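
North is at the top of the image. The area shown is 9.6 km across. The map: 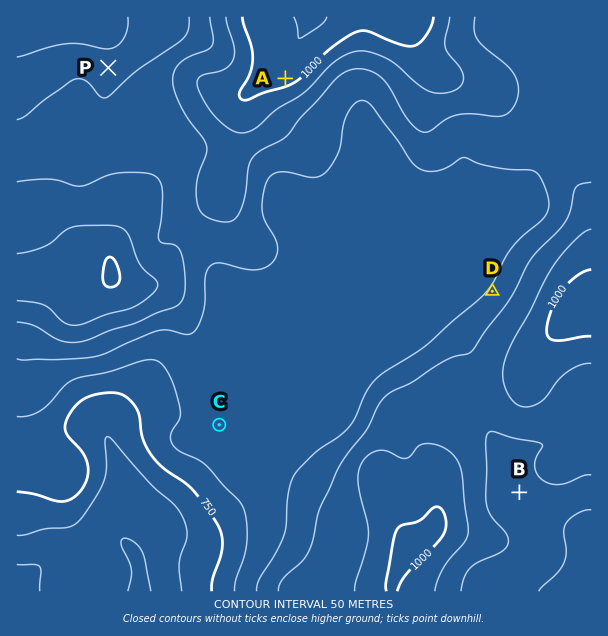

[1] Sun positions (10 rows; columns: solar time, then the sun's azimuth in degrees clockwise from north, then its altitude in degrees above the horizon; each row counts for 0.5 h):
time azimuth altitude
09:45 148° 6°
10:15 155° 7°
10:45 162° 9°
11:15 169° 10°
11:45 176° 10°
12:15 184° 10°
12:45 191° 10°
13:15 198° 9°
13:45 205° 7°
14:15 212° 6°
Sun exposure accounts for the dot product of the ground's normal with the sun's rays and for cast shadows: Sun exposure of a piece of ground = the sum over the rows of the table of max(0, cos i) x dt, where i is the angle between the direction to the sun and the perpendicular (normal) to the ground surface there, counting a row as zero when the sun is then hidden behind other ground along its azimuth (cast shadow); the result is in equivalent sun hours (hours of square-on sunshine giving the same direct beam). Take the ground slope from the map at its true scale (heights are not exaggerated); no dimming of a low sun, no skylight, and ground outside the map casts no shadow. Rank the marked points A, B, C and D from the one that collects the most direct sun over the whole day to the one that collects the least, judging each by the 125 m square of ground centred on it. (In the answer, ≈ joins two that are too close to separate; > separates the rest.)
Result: A > B ≈ C > D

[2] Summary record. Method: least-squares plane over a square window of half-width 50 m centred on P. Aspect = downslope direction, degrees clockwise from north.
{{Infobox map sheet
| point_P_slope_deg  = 5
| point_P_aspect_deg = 6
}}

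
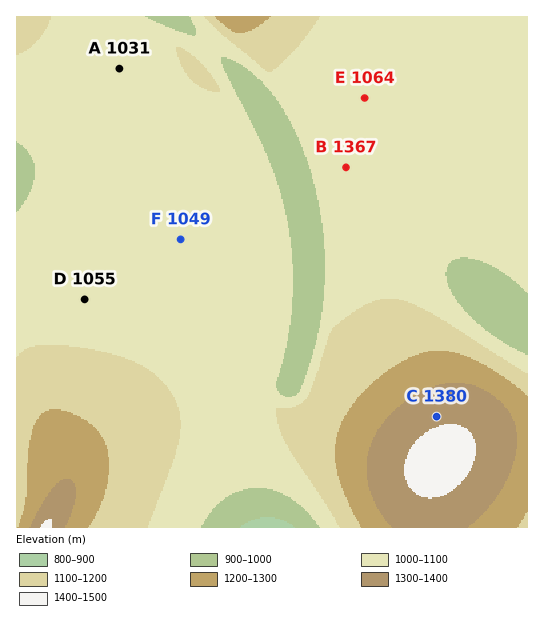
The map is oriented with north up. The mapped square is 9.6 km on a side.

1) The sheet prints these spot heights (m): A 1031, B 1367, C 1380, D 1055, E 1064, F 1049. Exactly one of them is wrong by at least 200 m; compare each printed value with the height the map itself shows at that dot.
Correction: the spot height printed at B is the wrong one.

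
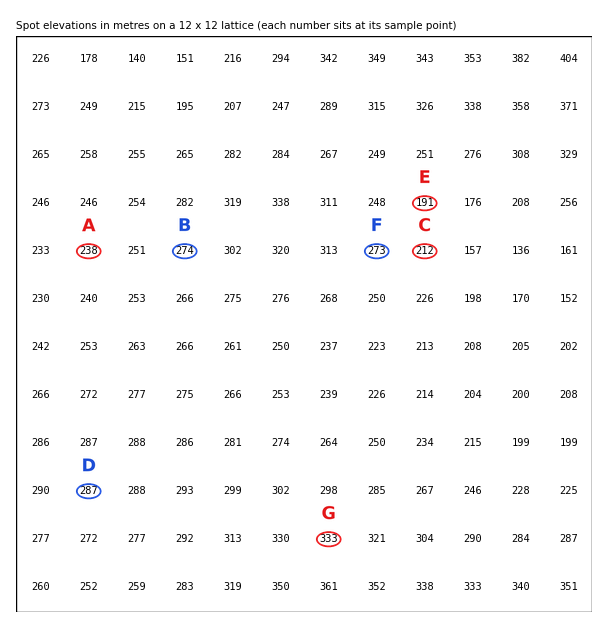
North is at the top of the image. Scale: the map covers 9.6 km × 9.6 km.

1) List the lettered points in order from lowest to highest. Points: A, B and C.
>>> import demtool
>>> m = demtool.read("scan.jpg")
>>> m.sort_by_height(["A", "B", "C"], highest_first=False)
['C', 'A', 'B']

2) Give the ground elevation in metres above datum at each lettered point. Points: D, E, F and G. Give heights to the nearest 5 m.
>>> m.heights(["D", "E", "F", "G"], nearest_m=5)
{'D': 285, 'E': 190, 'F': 275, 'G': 335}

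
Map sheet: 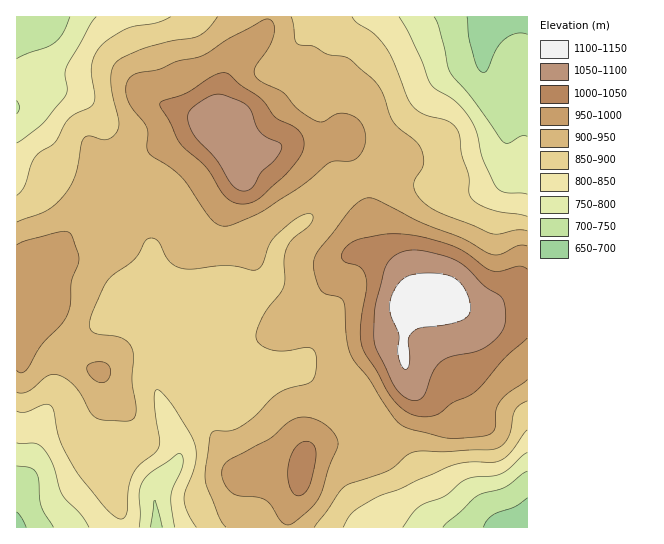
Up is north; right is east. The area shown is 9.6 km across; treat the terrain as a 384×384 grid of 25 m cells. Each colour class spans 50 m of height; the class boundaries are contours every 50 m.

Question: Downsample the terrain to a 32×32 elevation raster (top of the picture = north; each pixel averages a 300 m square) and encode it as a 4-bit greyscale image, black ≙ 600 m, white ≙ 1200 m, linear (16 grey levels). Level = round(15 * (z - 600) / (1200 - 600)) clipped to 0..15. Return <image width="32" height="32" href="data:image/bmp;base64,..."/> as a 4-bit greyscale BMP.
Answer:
<image width="32" height="32" href="data:image/bmp;base64,Qk12AgAAAAAAAHYAAAAoAAAAIAAAACAAAAABAAQAAAAAAAACAAATCwAAEwsAABAAAAAAAAAAAAAAABEREQAiIiIAMzMzAERERABVVVUAZmZmAHd3dwCIiIgAmZmZAKqqqgC7u7sAzMzMAN3d3QDu7u4A////ADNFVmVEZ3iImYdmZVREMyI0RWZ1RWeIiZqYdmZVVEMyNFZndUVniZmqqHd2ZlVEQ0RWd3ZVV4mqqqmIh3ZmVVRFZnd3ZVeJmaqpiIh3d3dlVWd3d3ZniImaqZiIiImIhmZnd3d2Z3eImZmIiZmpmYdmZ4iHZnd3eIiIiImrqqmHh3eIh2Z3d3eIiIiay7qqmJh4mYdnd3d3d3iIq8y7qqmYiJmHd3d3d3d4ibzMu7upmYiIh3d3d3iIiJq8zMzLuqmYh3d3d3d4iIiavNzMzLqqmYd3d3d3d4iImr3d3cy7qpmHd3d3d3eIiZq83d3Mu6mZiHd3d3d3eJmavN3dy7qpmYiHd4iIh3iZqrvMy7qqmZmIiHiIiIh4iaqru7qYiYiZiIiIiJmIh4iaqqmYiHh4iIiIiImZmIiImZmYh3dmd3iIiIiJmqqYiImYh3dmVWd4iIiImau7qZiJiId3ZVVnd4iIiZq8y7qZmYiHd2VEZneIiJmrvMy6mZmIh3dlRFZnd4iau8zLupmZiId2VERFZneImrzMu6mZmYh3ZlQzRFZniaq7y7qZiJiHZmVDM0RVZ4mZqrupmIiIh2VUMzNEVWeJmZmqmIiIiHdlQzMzREVneIiZmpmIiHd2ZUMyMzNEVnd3iImZiHd3ZlRDIiMzNFZmZneImYd3dmVUQyIi"/>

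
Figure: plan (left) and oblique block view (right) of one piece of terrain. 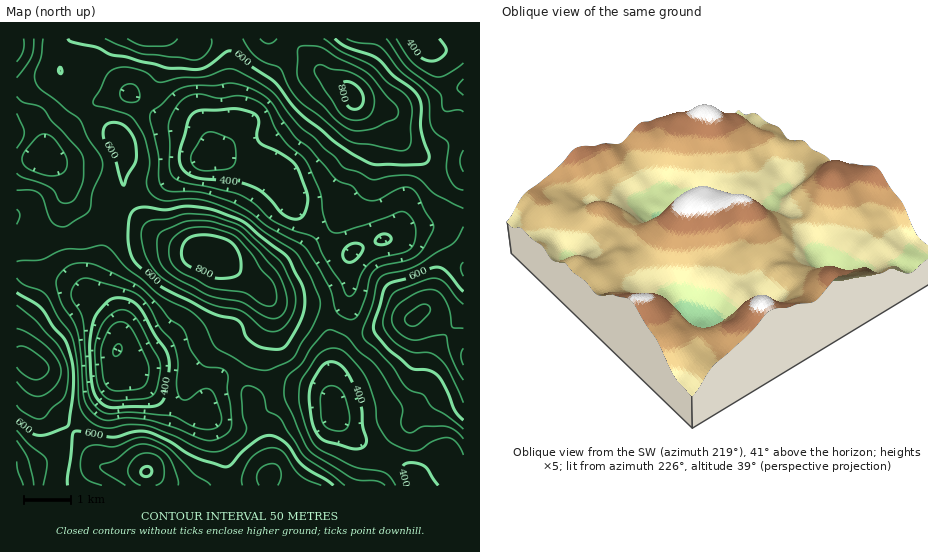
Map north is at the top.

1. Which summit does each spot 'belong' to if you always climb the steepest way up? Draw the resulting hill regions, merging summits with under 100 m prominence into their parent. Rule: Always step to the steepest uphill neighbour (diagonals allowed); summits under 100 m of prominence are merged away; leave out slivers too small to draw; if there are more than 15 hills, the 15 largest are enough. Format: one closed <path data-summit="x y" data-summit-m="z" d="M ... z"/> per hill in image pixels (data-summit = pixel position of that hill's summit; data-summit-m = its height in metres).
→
<path data-summit="213 251" data-summit-m="848" d="M131 94l-22 4-20 9-43 41-3 6 0-16-7-18-15-12-5-2 0 164 43 10 22 11 29 28 8 10 1 19-4 8 1 16 18 4 25 22 17 11 13 5 14 0 3-17 7-13 8-6 10-3 19 1 31 11 34 3 10 4 7 6-1-66 6-15 10-16 3-10-2-30 4-10-8 0-12-7-15-18-17-14-5-6-8-20-16-16-13-7-22-3-22-7-7-16-11-11-9-5-16-1-12-5z"/><path data-summit="353 95" data-summit-m="820" d="M421 38l-192 0 1 51 3 14 0 13-3 21-16 17 22 8 22 3 18 11 13 15 8 20 18 15 17 20 12 7 7 0 26-12 18-3 15-10 21-2 32-10 1-112-14-5-12-38-15-18z"/><path data-summit="414 317" data-summit-m="760" d="M463 216l-32 10-21 2-15 10-11 1-31 13-5 11 2 30-3 10-10 16-6 15 0 58 6 26 32 33 40 19 11 16 44-1z"/><path data-summit="146 471" data-summit-m="807" d="M117 373l-2 7-9 17-41 38-15 22-12 6-22 5 1 18 345-1 3-21-1-14-5-8-22-24-5-18-10-7-20-5-26-2-26-10-19-1-10 3-8 6-7 13-3 17-14 0-15-6-15-10-25-22z"/><path data-summit="27 363" data-summit-m="777" d="M20 270l-4 1 1 196 21-4 12-6 15-22 41-38 10-20-1-21 4-8 0-15-5-10-33-32-19-10z"/><path data-summit="148 39" data-summit-m="749" d="M228 38l-170 1 21 17 6 10 7 0 18 10 49 41 12 5 16 1 9 5 11 11 7 16 16-18 3-21 0-13-3-14z"/>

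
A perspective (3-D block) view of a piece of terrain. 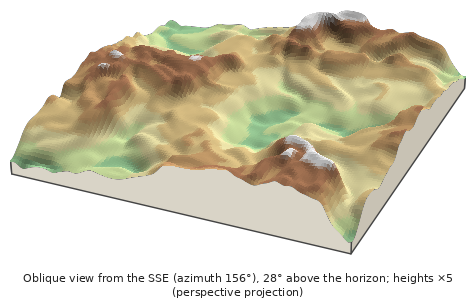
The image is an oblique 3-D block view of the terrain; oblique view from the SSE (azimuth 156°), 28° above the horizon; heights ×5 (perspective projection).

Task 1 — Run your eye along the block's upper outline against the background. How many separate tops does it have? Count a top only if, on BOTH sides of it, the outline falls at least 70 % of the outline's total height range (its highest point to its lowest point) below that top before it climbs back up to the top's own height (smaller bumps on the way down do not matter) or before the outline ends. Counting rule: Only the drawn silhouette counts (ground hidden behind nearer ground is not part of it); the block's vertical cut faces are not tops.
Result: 0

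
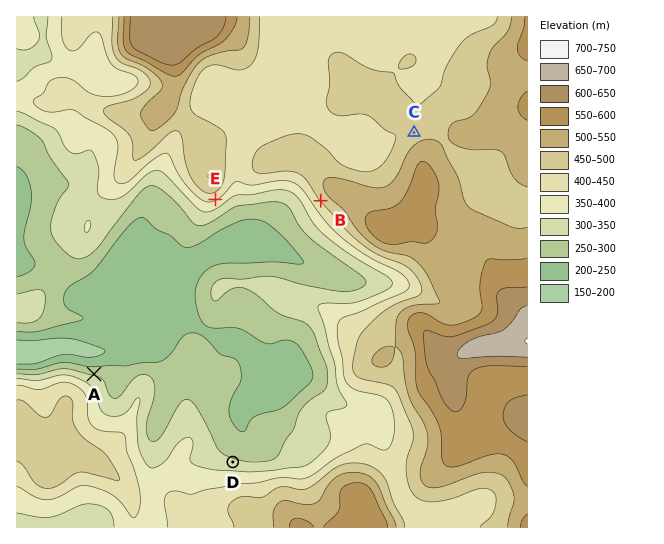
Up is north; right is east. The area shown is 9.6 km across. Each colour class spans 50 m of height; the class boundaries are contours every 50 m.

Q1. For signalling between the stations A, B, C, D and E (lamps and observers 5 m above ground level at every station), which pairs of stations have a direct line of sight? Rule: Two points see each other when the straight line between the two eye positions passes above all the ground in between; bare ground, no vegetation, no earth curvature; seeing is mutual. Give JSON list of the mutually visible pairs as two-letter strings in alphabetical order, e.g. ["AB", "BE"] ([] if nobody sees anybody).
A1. ["AB", "AE", "BD", "BE", "DE"]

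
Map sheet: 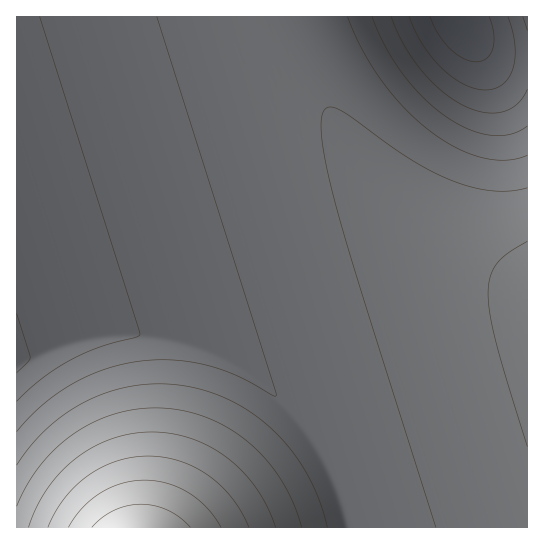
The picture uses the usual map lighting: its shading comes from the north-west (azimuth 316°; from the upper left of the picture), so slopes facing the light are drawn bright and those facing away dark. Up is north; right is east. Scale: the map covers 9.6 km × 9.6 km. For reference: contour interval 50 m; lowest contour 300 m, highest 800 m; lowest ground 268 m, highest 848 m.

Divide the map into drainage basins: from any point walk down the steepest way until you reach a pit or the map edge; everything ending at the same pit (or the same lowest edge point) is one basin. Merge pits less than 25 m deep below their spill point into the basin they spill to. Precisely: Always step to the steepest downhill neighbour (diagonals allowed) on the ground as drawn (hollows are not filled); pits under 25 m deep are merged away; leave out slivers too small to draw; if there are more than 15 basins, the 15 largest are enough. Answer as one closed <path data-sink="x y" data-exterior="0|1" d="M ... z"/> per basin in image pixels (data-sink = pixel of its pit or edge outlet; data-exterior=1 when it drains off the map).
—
<path data-sink="17 365" data-exterior="1" d="M285 16l-269 1 1 511 511-1 0-242-50-22-29-19-32-25-37-37-32-40-24-37-24-47z"/><path data-sink="461 19" data-exterior="0" d="M527 16l-242 1 15 41 24 47 24 37 32 40 37 37 32 25 29 19 47 21 3-1z"/>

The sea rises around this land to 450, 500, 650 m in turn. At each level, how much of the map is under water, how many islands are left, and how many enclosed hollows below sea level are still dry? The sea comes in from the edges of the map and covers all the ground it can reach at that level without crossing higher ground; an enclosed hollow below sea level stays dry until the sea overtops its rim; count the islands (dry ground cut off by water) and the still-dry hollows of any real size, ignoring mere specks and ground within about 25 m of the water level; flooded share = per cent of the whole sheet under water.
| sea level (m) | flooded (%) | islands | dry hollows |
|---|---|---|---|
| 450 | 16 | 0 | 0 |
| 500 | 35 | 0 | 0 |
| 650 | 93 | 0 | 0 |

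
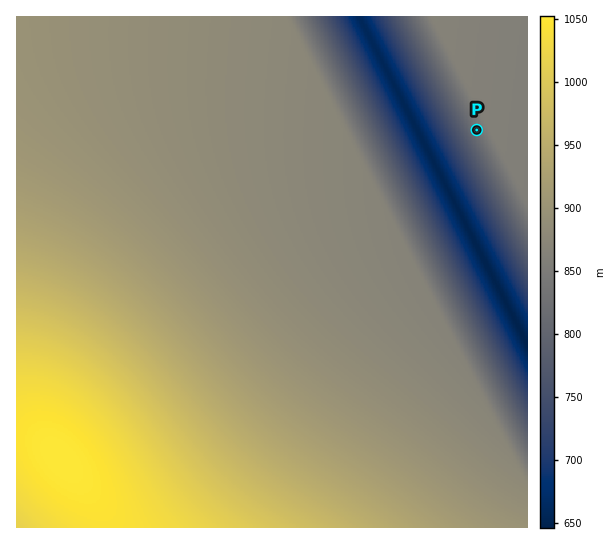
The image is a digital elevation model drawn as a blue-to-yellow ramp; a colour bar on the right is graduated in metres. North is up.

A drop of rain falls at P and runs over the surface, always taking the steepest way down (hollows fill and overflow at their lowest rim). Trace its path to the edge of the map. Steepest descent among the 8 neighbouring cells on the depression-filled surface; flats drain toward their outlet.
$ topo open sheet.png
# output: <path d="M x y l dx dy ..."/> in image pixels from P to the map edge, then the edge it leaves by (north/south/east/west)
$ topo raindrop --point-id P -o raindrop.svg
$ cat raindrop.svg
<path d="M477 130l-38 37-2 0 0 2 6 13 3 3 23 46 2 3 24 49 3 3 23 47 2 2 4 8"/>
exit: east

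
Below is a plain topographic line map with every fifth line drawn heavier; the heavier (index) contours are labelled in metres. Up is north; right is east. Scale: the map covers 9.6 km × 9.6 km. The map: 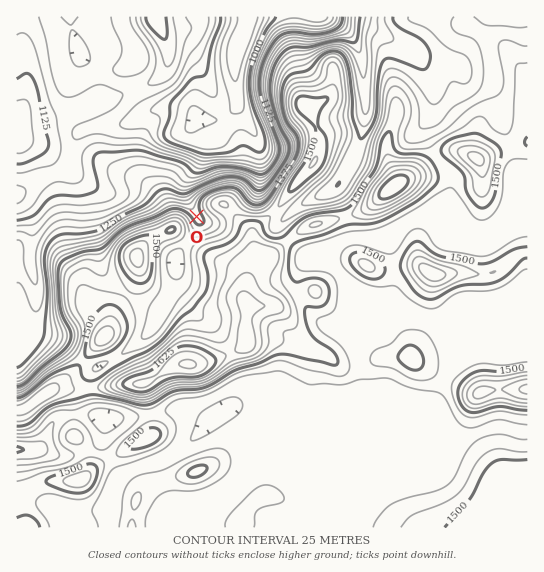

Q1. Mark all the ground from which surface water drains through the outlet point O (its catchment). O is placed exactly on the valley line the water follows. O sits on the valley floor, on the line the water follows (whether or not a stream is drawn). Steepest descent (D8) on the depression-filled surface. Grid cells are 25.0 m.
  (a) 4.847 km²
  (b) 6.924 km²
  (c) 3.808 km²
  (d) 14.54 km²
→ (b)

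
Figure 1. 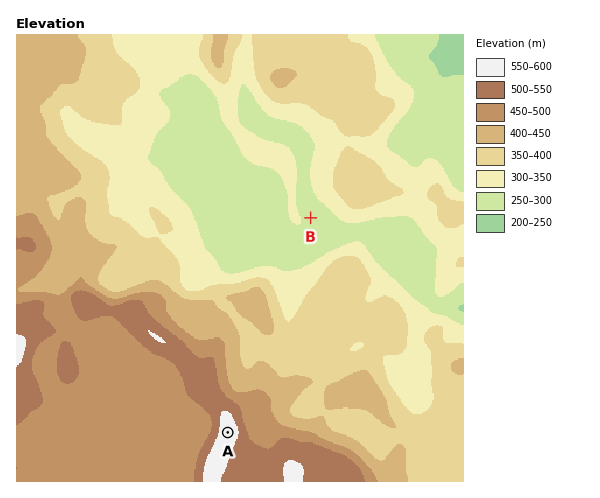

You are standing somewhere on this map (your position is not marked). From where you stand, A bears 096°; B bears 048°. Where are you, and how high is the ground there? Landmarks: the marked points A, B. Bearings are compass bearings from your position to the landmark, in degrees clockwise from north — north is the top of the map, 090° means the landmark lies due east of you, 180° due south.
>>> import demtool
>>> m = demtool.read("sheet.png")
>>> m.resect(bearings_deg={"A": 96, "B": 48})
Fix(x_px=88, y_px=418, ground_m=470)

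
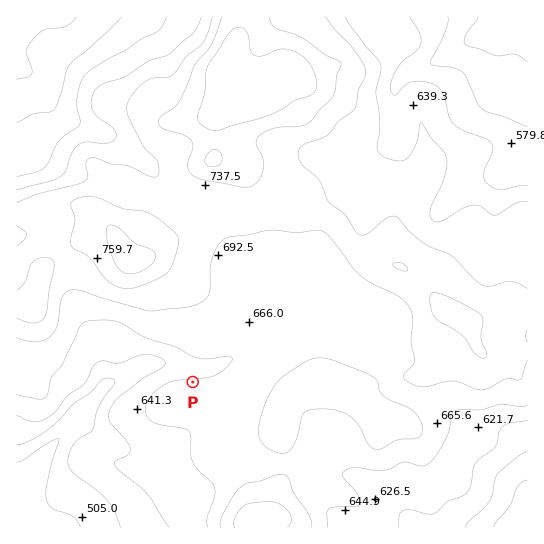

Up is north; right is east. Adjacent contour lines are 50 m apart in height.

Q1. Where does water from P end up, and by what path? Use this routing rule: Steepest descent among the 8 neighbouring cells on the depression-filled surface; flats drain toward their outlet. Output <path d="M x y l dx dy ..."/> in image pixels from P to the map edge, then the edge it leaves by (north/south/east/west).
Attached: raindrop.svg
<path d="M193 382l0-9-4-4-8-2-2-1-4 0-1-1-29 0-8 4-11 8-17 6-7 6 0 1-19 20-2 5-34 35 0 1-4 4-10 16-16 16"/>
exit: west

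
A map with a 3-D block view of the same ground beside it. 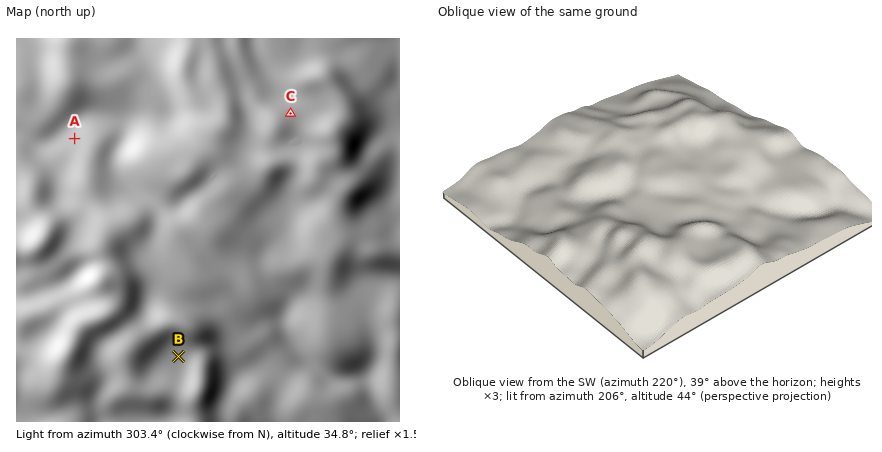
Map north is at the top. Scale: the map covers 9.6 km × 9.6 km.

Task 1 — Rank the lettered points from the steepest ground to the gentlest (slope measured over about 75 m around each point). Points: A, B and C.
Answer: C A B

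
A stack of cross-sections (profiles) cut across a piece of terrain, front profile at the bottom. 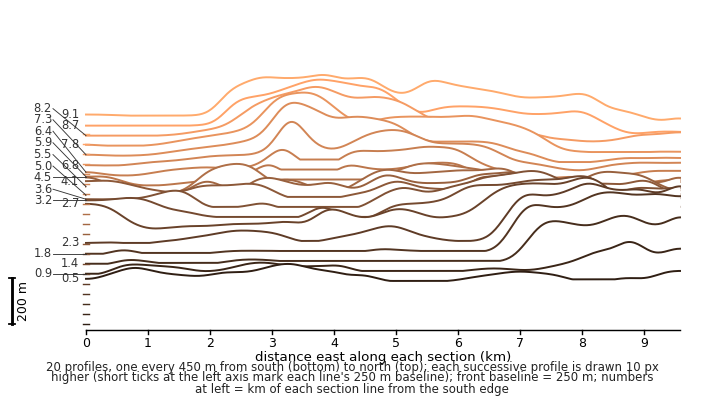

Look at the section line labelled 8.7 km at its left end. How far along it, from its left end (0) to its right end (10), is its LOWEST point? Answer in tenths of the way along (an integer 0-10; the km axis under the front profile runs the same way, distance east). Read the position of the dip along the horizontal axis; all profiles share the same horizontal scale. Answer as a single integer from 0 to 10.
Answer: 9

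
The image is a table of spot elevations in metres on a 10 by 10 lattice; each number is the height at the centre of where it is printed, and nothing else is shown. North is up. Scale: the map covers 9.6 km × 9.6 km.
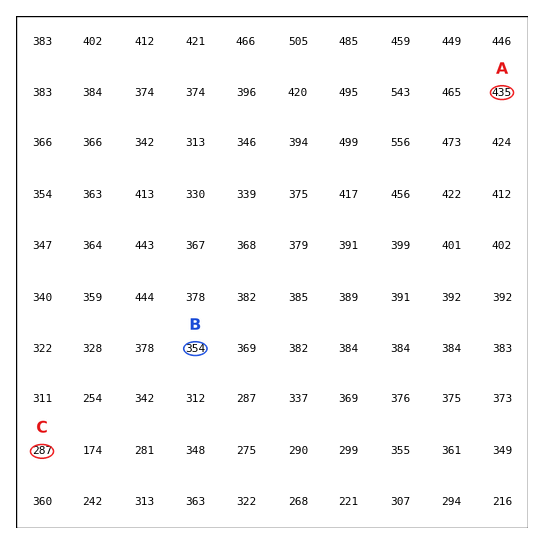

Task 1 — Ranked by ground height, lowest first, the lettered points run C B A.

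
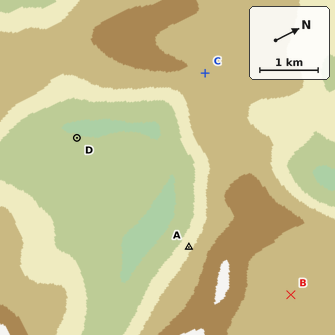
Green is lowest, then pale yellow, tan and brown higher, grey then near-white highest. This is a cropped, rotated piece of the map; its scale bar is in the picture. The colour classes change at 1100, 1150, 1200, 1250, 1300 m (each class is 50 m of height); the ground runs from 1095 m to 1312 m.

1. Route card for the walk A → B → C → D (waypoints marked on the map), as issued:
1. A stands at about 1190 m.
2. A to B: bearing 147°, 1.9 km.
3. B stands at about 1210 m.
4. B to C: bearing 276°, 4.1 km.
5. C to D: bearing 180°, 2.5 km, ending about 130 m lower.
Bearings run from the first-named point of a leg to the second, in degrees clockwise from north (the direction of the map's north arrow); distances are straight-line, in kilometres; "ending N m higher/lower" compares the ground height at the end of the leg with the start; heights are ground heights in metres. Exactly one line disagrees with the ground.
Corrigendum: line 2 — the bearing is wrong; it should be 052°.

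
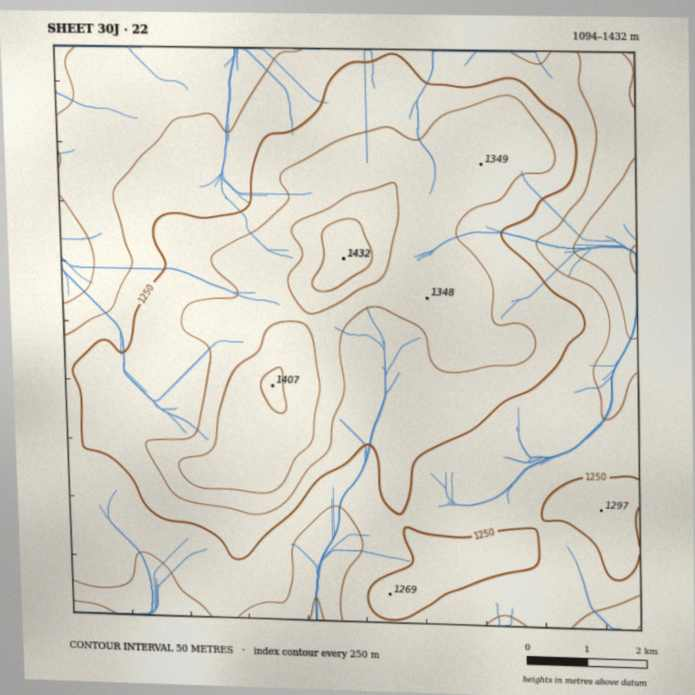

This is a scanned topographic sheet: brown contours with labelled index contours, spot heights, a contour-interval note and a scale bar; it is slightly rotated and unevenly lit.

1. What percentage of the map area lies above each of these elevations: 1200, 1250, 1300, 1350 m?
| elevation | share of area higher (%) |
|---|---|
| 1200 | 82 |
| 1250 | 51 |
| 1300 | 24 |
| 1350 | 7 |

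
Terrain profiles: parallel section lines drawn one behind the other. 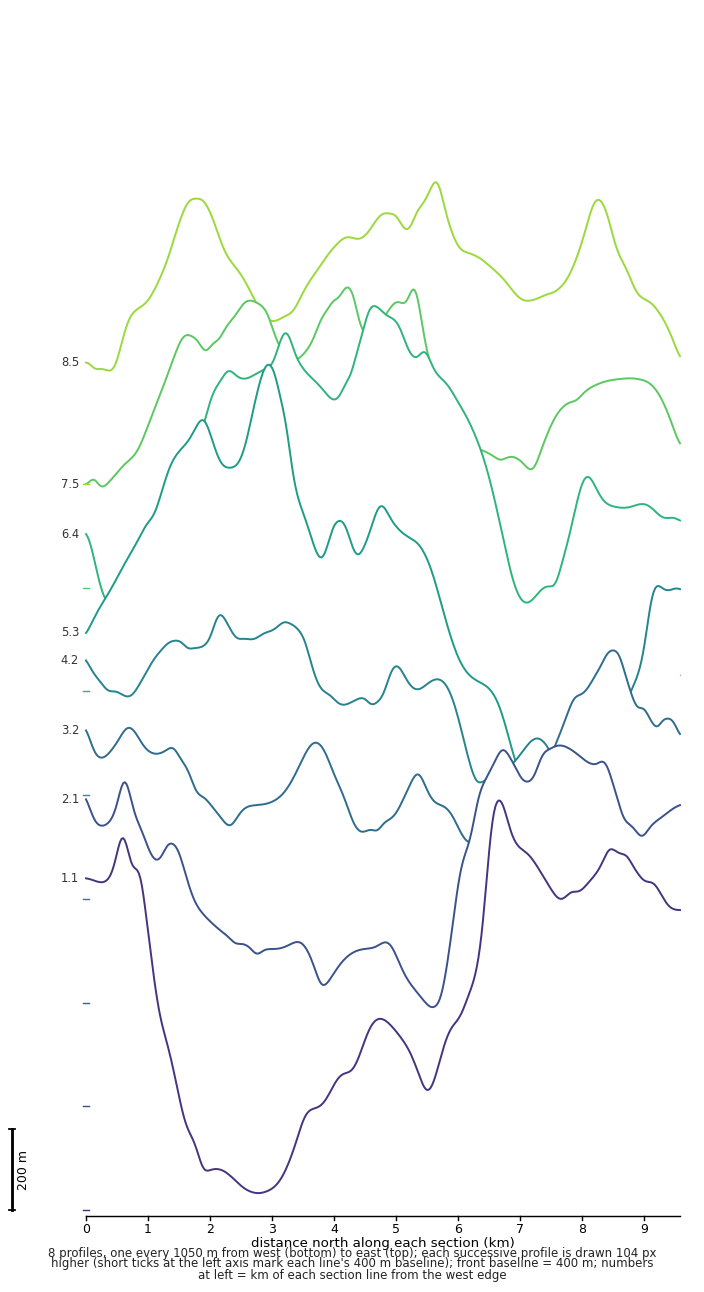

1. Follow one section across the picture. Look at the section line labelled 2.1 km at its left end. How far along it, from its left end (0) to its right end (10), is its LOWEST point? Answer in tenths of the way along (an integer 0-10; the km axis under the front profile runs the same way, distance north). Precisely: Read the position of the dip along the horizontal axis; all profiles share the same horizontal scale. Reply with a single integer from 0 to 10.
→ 6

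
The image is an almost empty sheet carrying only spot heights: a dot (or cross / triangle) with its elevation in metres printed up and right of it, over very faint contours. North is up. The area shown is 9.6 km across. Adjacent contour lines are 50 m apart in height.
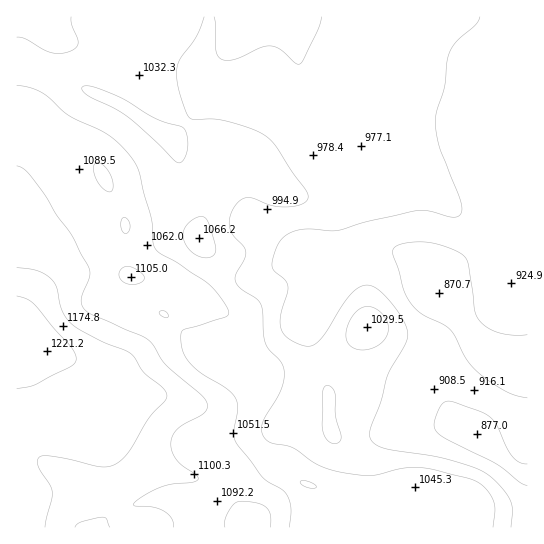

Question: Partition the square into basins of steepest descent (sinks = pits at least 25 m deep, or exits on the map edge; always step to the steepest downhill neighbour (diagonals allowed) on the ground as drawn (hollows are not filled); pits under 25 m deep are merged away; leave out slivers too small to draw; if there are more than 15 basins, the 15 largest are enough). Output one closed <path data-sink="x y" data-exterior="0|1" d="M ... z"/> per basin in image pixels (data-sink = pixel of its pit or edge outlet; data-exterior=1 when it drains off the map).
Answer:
<path data-sink="527 366" data-exterior="1" d="M527 16l-511 1 1 511 511-1-1-15-44-1-8-4-9-10-37-9-22 0-21 4-43-1 8-2 8-11-2-64 6-21-3-43 3-13 6-10 62 20 36 38 40 26 13 12 5 10 3 0z"/><path data-sink="477 434" data-exterior="0" d="M369 327l-6 10-3 13 3 43-6 21 2 64-8 11-8 2 43 1 21-4 22 0 37 9 9 10 8 4 44 1 1-78-8-11-23-20-30-18-36-38z"/>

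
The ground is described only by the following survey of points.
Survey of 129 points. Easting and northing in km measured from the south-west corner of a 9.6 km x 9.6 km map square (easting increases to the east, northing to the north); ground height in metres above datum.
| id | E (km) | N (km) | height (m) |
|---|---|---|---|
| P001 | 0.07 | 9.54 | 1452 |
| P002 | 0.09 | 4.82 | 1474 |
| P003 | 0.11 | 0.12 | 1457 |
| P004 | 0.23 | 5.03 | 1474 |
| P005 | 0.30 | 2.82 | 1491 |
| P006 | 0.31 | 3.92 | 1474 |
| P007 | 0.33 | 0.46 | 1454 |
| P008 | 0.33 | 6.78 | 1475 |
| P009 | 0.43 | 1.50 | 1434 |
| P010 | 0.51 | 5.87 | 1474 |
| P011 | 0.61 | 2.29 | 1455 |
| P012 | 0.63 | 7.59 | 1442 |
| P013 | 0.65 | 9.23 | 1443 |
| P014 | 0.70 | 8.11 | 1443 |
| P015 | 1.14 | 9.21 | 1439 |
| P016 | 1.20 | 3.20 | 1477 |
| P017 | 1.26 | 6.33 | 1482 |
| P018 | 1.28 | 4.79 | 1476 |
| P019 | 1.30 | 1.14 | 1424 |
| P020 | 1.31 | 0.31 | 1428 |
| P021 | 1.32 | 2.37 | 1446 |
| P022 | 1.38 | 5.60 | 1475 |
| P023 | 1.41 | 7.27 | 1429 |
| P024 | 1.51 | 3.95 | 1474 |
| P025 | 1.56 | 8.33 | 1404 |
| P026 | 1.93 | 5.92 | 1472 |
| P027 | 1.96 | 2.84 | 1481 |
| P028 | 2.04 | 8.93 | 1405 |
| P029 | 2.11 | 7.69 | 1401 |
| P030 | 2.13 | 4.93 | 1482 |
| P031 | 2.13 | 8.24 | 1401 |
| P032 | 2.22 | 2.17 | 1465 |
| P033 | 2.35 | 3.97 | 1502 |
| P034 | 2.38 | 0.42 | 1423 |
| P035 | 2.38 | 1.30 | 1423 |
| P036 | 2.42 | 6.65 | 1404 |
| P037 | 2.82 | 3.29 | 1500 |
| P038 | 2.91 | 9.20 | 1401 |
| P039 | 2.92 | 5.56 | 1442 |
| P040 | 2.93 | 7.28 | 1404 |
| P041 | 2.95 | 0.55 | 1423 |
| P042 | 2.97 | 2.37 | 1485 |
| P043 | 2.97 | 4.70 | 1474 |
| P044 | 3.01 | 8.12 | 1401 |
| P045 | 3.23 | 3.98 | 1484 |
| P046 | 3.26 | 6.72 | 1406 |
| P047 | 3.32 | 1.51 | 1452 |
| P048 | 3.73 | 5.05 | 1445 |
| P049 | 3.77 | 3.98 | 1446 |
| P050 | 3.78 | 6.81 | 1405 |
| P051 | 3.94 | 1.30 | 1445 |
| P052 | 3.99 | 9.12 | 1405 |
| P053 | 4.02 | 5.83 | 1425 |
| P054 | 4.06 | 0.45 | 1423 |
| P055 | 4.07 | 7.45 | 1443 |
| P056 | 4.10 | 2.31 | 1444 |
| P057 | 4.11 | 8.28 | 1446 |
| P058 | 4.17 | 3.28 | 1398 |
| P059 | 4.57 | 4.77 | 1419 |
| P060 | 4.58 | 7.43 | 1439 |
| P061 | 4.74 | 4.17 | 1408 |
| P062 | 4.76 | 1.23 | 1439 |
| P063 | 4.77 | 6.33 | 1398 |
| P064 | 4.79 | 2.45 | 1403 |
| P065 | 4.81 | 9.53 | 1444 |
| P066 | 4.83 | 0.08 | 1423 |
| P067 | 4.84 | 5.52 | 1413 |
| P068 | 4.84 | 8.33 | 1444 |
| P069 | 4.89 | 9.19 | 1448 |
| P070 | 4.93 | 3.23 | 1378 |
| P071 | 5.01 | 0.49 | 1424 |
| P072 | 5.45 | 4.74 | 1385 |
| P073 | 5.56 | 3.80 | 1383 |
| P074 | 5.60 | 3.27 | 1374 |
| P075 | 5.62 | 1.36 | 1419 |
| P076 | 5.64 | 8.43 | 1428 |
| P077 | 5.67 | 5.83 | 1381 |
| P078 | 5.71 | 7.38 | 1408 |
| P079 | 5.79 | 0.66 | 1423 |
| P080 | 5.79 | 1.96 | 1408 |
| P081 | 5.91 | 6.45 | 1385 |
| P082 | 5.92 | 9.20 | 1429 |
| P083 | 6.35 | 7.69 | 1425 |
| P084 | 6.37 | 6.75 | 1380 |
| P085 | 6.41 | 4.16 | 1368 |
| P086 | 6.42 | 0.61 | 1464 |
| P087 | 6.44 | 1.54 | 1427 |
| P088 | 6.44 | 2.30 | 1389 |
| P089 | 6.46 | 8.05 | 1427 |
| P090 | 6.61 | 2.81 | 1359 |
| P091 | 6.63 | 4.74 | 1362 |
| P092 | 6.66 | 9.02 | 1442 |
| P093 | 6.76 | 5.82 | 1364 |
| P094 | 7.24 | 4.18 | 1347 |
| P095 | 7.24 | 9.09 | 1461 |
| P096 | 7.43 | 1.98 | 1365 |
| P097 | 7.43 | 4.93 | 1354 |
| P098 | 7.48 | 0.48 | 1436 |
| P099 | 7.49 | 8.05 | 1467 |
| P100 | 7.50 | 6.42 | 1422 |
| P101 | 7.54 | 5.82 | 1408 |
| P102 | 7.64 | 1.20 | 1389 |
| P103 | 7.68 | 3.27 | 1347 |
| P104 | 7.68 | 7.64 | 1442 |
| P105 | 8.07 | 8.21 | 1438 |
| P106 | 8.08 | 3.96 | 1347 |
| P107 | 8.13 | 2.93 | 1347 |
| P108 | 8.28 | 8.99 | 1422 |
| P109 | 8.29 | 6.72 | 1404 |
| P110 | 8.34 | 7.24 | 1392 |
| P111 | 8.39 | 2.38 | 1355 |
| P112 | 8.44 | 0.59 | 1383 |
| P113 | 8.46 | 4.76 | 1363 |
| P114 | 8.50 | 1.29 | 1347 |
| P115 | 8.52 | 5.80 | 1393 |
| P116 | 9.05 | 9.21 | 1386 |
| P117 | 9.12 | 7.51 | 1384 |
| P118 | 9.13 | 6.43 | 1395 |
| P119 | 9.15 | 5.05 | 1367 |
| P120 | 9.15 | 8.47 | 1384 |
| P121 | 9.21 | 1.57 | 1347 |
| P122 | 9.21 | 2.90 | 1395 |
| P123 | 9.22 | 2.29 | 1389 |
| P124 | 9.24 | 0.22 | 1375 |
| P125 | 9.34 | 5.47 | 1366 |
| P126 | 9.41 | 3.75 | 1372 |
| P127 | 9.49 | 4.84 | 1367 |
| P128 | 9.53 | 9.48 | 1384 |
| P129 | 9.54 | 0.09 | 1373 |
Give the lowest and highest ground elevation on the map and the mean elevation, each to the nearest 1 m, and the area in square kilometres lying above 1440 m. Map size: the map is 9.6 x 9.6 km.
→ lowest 1341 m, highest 1505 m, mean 1419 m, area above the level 29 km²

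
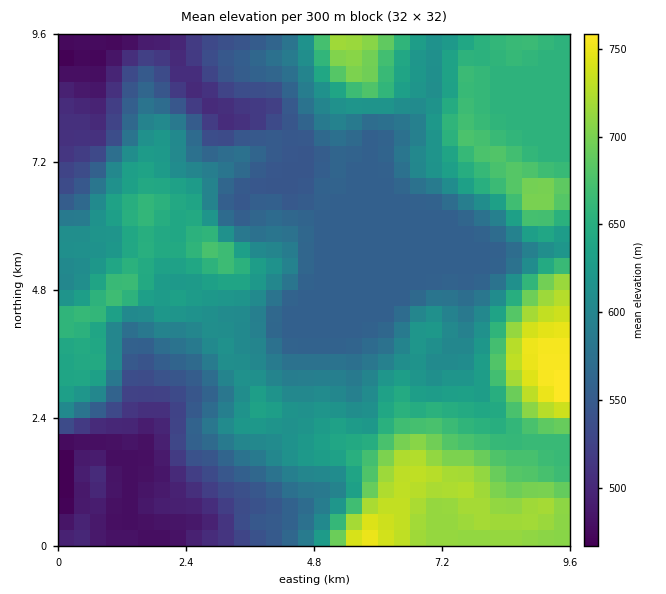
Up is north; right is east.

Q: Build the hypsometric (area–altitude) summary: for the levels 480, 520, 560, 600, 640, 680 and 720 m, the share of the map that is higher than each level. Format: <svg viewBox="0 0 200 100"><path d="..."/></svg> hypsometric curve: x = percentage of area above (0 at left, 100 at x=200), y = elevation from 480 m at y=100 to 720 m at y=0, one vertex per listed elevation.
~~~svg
<svg viewBox="0 0 200 100"><path d="M194 100l-18-17-42-16-32-17-42-17-34-16-17-17"/></svg>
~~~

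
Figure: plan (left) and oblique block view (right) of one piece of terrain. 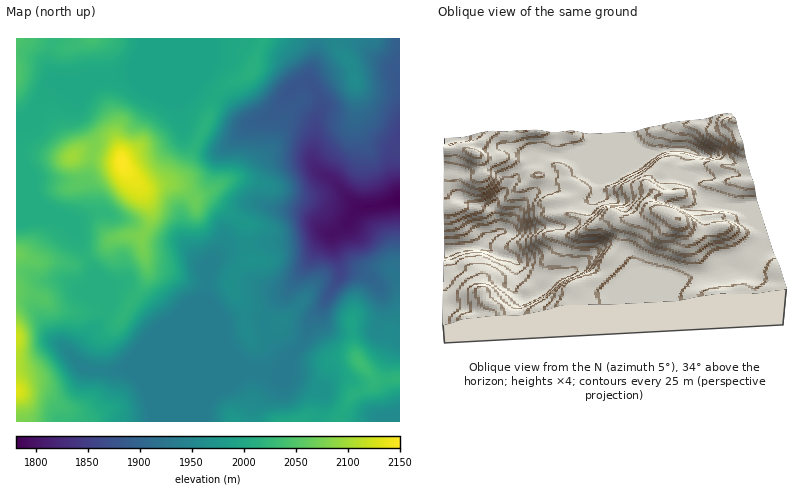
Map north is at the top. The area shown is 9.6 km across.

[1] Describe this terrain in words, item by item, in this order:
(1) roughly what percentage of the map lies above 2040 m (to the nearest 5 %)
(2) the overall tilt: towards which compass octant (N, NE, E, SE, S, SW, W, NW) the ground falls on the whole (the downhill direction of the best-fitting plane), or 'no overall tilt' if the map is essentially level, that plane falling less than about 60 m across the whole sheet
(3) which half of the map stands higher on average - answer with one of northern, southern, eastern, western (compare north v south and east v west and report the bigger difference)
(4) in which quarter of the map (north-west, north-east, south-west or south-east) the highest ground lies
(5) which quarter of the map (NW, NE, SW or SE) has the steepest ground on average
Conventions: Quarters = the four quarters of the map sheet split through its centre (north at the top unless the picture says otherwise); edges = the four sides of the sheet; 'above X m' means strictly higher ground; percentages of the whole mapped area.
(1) Roughly 15 % of the ground is higher than 2040 m.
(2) Overall the map slopes down towards the east.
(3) The western half stands higher on average than the eastern half.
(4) The highest ground is in the north-west quarter.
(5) The north-east quarter is the steepest part of the map.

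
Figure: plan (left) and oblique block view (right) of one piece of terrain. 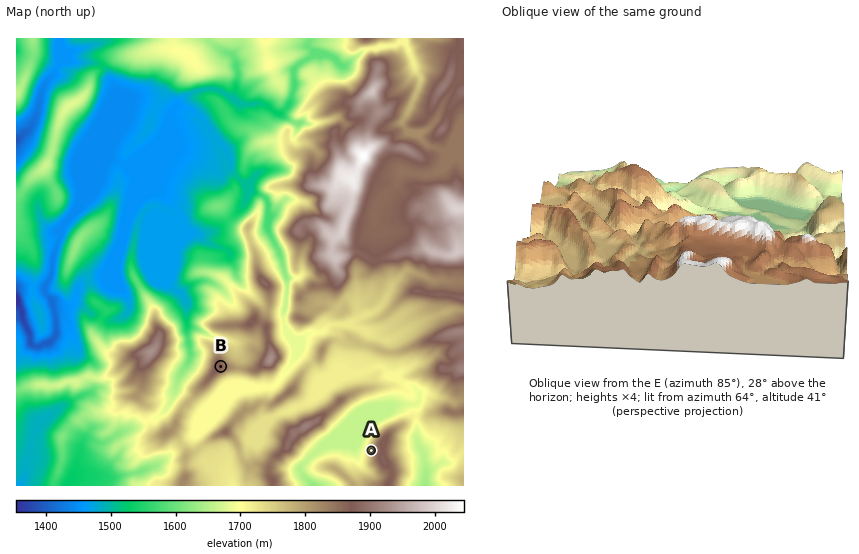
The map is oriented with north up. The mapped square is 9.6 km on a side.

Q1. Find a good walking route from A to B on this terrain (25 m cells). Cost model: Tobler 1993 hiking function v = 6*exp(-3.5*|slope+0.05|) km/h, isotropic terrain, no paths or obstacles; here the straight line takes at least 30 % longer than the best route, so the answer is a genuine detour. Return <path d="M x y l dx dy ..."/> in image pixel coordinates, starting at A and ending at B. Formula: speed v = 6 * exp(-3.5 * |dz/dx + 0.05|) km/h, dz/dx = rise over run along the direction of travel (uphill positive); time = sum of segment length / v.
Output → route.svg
<path d="M371 450l0-11 10-19-2-2 0-21 4-7 0-1-1-3-3-2-7-4-28 0-35-17-2 0-12 6-3 3-9 5-3 0-7 3-6 0-2-1-9 0-24-11-9 0-2-2"/>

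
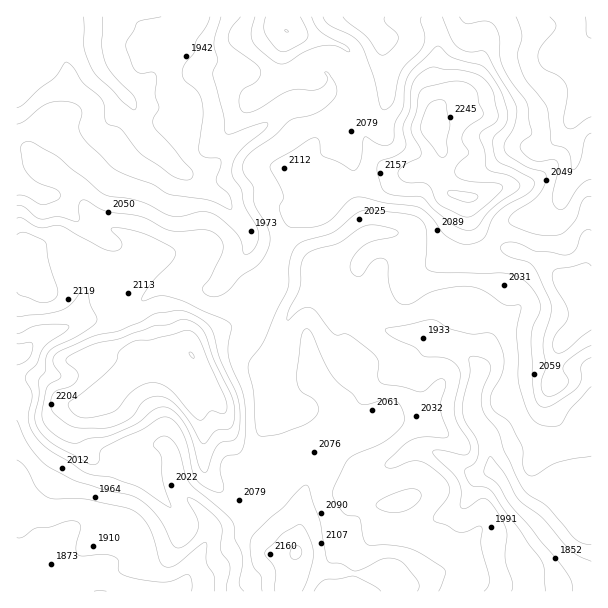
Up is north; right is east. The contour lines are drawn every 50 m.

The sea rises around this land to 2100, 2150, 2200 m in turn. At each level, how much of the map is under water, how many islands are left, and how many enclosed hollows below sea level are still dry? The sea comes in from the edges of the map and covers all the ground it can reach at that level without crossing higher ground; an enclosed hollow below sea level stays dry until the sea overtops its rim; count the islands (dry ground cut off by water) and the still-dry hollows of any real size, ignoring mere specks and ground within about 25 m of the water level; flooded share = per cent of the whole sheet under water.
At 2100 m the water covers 76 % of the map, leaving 1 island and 0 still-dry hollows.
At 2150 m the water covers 88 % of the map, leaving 2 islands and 0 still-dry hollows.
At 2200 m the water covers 94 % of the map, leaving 2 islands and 0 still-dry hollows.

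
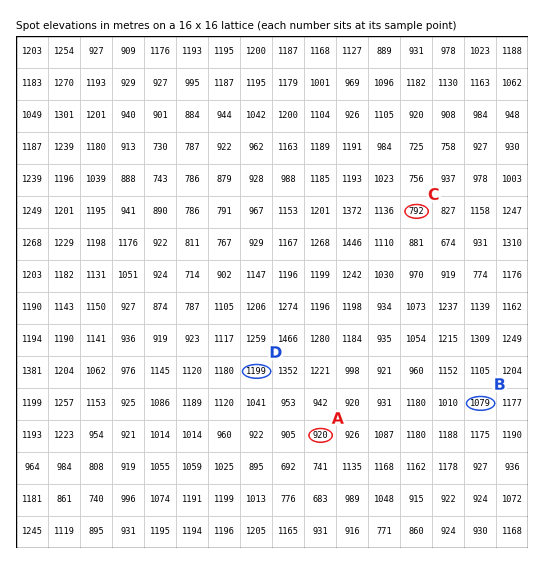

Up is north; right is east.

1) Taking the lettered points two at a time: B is above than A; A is below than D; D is above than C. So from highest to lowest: D B A C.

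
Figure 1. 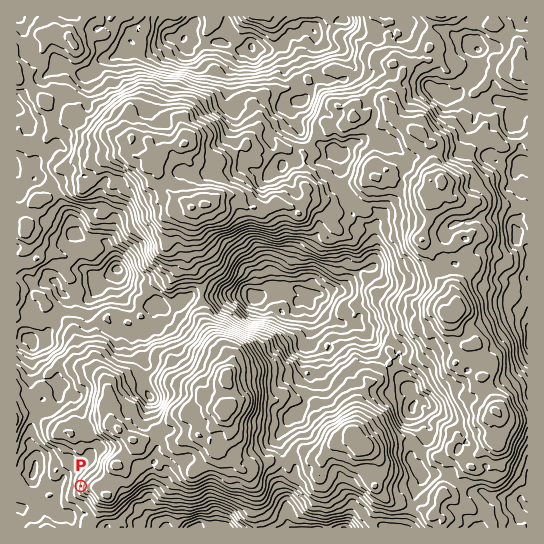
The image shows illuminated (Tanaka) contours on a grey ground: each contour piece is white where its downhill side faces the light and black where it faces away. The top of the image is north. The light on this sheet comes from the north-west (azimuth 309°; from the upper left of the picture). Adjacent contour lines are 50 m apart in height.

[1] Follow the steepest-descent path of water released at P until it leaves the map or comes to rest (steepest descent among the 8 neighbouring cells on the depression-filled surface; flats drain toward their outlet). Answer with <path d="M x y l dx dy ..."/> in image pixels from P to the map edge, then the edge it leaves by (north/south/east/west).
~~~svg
<path d="M81 486l-19 0-1-1-3 0-3 2-2-1-8 0-2 1-13 0-4 6 0 13-3 3-5 0-1-2"/>
exit: west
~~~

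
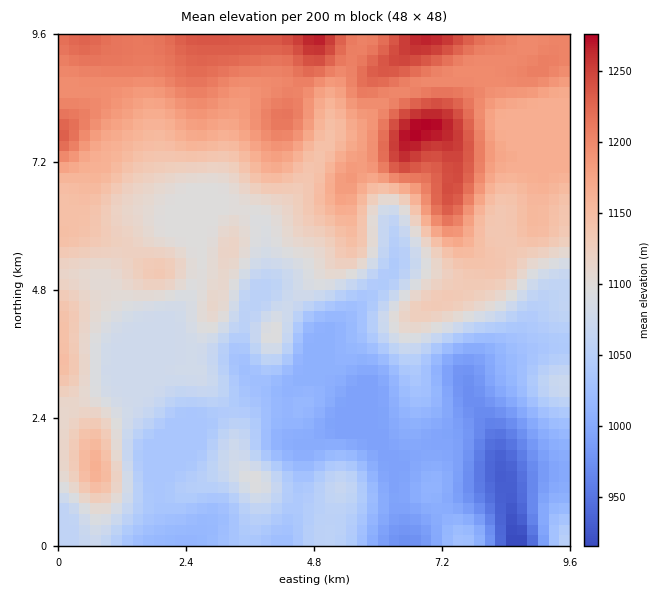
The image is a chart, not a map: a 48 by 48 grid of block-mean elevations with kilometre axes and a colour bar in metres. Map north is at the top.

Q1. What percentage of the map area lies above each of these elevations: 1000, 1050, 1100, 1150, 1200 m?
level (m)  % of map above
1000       90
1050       70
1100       50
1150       30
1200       14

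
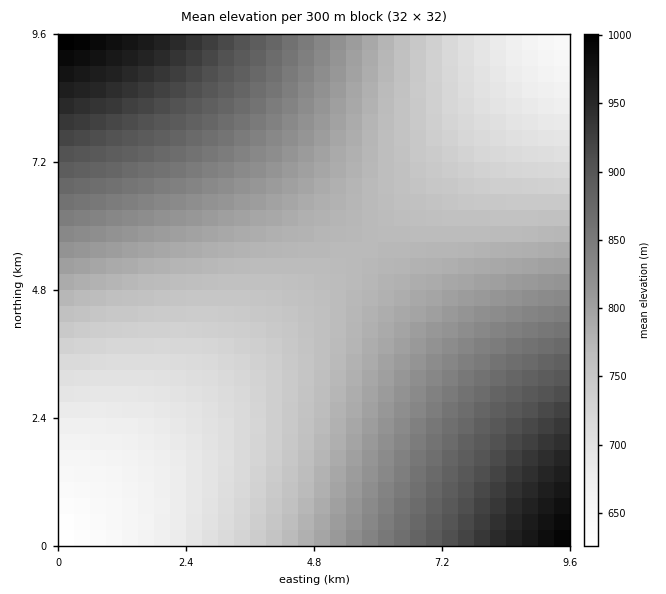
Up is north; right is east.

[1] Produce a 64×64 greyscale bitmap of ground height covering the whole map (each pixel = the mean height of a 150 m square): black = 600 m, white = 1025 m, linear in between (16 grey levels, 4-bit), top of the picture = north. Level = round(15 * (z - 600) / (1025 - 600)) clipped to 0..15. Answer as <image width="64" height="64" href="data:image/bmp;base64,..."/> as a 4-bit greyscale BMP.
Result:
<image width="64" height="64" href="data:image/bmp;base64,Qk12CAAAAAAAAHYAAAAoAAAAQAAAAEAAAAABAAQAAAAAAAAIAAATCwAAEwsAABAAAAAAAAAAAAAAABEREQAiIiIAMzMzAERERABVVVUAZmZmAHd3dwCIiIgAmZmZAKqqqgC7u7sAzMzMAN3d3QDu7u4A////ABERERIiIiMzM0RERVVWZmd3eIiJmZqqq7u7zMzd3d7uERERIiIiIzMzRERFVVZmZnd3iIiZmaqqu7vMzN3d3u4REREiIiIjMzM0REVVVWZmd3eIiJmZqqq7u8zMzd3d7hERESIiIiMzMzRERFVVZmZ3d4iImZmqqqu7vMzN3d3eERERIiIiIzMzNEREVVVmZmd3eIiJmZqqq7u8zMzd3d4RERIiIiIjMzM0RERVVVZmZ3d4iImZmqqru7vMzM3d3RERIiIiIiMzMzRERFVVVmZnd3iIiZmZqqq7u8zMzd3dESIiIiIiIzMzNERERVVWZmd3d4iImZmqqru7vMzM3d0iIiIiIiIjMzM0RERFVVZmZnd3iIiZmaqqq7u8zMzN3SIiIiIiIiMzMzNEREVVVWZmd3eIiImZmqqru7vMzMzdIiIiIiIiMzMzM0RERVVVZmZ3d3iIiZmaqqq7u7zMzM0iIiIiIiIzMzM0RERFVVVmZmd3eIiJmZmqqru7u8zMzCIiIiIiIzMzMzREREVVVWZmZ3d4iIiZmaqqq7u7zMzMIiIiIiMzMzMzNERERVVVVmZnd3eIiJmZmqqqu7u8zMwiIiIjMzMzMzM0RERFVVVWZmZ3d4iIiZmaqqqru7u8zDMzMzMzMzMzMzREREVVVVZmZnd3eIiJmZmqqqu7u7vMMzMzMzMzMzMzRERERVVVVmZmd3d4iIiZmZqqqru7u7wzMzMzMzMzMzRERERFVVVWZmZ3d3iIiJmZmaqqq7u7uzMzMzMzMzMzREREREVVVVZmZmd3d4iIiZmZqqqqq7u7MzMzMzMzMzRERERERVVVVWZmZ3d3iIiImZmaqqqqu7tEREMzMzRERERERERFVVVVZmZnd3d4iIiZmZmqqqqqu0RERERERERERERERFVVVVVmZmZ3d3iIiImZmZmqqqqqREREREREREREREREVVVVVWZmZnd3d4iIiJmZmZqqqqpEREREREREREREREVVVVVVZmZmd3d3eIiIiZmZmZqqqlREREREREREREREVVVVVVVmZmZnd3d4iIiImZmZmZqqVVVVRERERERERFVVVVVVVWZmZmd3d3eIiIiImZmZmZpVVVVVVVVVVVVVVVVVVVVWZmZmZnd3d3iIiIiJmZmZmVVVVVVVVVVVVVVVVVVVVVZmZmZmd3d3d4iIiIiJmZmZVVVVVVVVVVVVVVVVVVVVVmZmZmZnd3d3eIiIiIiImZlmZlVVVVVVVVVVVVVVVVVmZmZmZmd3d3d3eIiIiIiIiWZmZmZlVVVVVVVVVVVVVmZmZmZmZnd3d3d3eIiIiIiIZmZmZmZmZlVVVVVVVVZmZmZmZmZmZ3d3d3d3eIiIiIh2ZmZmZmZmZmZmZmZmZmZmZmZmZmZmd3d3d3d3d3iIiHd3ZmZmZmZmZmZmZmZmZmZmZmZmZmZmd3d3d3d3d3d4d3d3d2ZmZmZmZmZmZmZmZmZmZmZmZmZmd3d3d3d3d3d3d3d3d3dmZmZmZmZmZmZmZmZmZmZmZmZmZnd3d3d3d4d3d3d3d3d3ZmZmZmZmZmZmZmZmZmZmZmZmZmZnd3d3iIiHd3d3d3d3d2ZmZmZmZmZmZmZmZmZmZmZmZmZmZmaIiIiId3d3d3d3d3dmZmZmZmZmZmZmZmZmZmZmZmZmZoiIiIiIh3d3d3d3d3d2ZmZmZmZmZmZmZmZmZmZmZmZmmYiIiIiIiId3d3d3d3d2ZmZmZmZmZmZmZmZmZmZmZmaZmZiIiIiIiIh3d3d3d3d2ZmZmZmZmZmZmZlVVVVVVVZmZmZmIiIiIiIh3d3d3d3dmZmZmZmZmZlVVVVVVVVVVmZmZmZmYiIiIiIh3d3d3d3ZmZmZmZmZVVVVVVVVVVVWqmZmZmZmZiIiIiIh3d3d3d2ZmZmZmZVVVVVVVVVVVVaqqqZmZmZmZiIiIiIh3d3d3dmZmZmZVVVVVVVVVVVVVqqqqqpmZmZmZmIiIiId3d3d2ZmZmZlVVVVVVVURERESqqqqqqqmZmZmZiIiIiHd3d3dmZmZlVVVVVVVERERERLu6qqqqqqmZmZmZiIiIh3d3d2ZmZmVVVVVVREREREREu7u7qqqqqqmZmZmYiIiId3d3ZmZmZVVVVVRERERERES7u7u7qqqqqqmZmZmYiIiHd3d2ZmZlVVVVRERERERDM7u7u7u7uqqqqqmZmZmIiId3d3ZmZmVVVVREREREQzMzzMu7u7u7uqqqqpmZmYiIiHd3dmZmZVVVVEREREMzMzPMzMy7u7u7uqqqqZmZmIiIh3d3ZmZlVVVUREREMzMzM8zMzMy7u7u7qqqqmZmZiIiHd3dmZmVVVUREREMzMzMzzMzMzMy7u7u6qqqpmZmYiIh3d2ZmZVVVREREMzMzMzLd3MzMzMy7u7u6qqqZmZiIiHd3ZmZlVVVEREQzMzMyIt3d3MzMzMu7u7uqqqmZmYiId3d2ZmVVVUREQzMzMyIi3d3d3MzMzMu7u7qqqpmZiIiHd3ZmZVVVRERDMzMyIiLd3d3d3MzMzLu7uqqqmZmYiId3dmZlVVVEREMzMyIiIu7d3d3d3MzMy7u7qqqpmZiIh3d2ZmVVVUREMzMzIiIi7u7d3d3dzMzMu7u6qqmZmYiId3dmZlVVREQzMzIiIiLu7u7d3d3czMzLu7uqqpmZiIh3d2ZmVVVERDMzMiIiIe7u7u7d3d3MzMu7u6qqmZmIiHd3ZmZVVUREMzMyIiIh"/>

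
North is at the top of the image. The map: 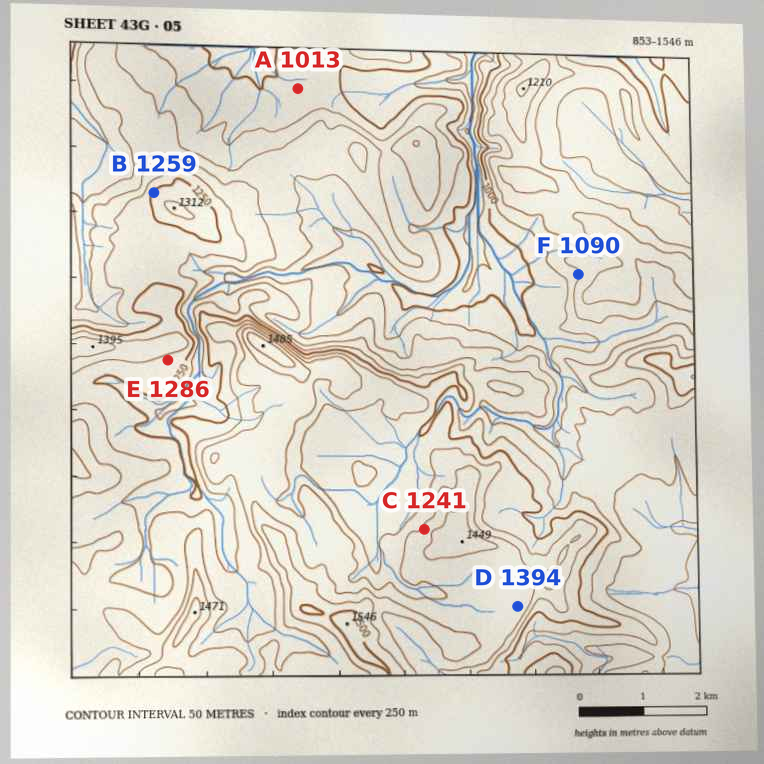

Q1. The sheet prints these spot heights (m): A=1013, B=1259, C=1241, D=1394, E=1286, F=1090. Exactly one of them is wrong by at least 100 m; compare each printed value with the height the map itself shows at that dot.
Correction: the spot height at C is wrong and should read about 1366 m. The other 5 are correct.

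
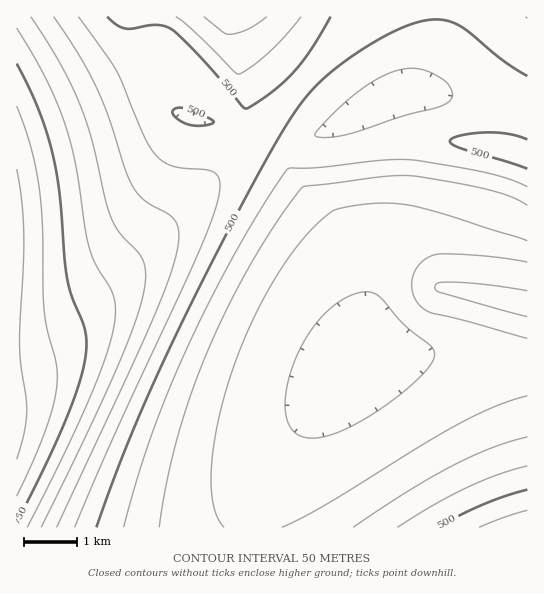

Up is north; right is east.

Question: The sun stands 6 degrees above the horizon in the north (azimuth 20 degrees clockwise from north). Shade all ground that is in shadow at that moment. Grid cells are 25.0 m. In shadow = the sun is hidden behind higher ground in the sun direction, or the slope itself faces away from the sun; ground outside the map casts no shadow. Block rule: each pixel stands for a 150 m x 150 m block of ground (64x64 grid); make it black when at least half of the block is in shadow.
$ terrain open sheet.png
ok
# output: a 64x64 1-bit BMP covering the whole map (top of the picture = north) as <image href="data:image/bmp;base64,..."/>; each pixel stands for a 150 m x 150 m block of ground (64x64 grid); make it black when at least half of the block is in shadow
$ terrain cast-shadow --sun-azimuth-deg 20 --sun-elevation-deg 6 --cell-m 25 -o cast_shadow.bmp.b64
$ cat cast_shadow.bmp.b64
<image width="64" height="64" href="data:image/bmp;base64,Qk0+AgAAAAAAAD4AAAAoAAAAQAAAAEAAAAABAAEAAAAAAAACAAATCwAAEwsAAAIAAAAAAAAA////AAAAAAAAAAAAAAAAAAAAAAAAAAAAAAAAAAAAAAAAAAAAAAAAAAAAAAAAAAAAAAAAAAAAAAAAAAAAAAAAAAAAAAAAAAAAAAAAAAAAAAAAAAAAAAAAAAAAAAAAAAAAAAAAAAAAAAAAAAAAAAAAAAAAAAAAAAAAAAAAAAAAAAAAAAAAAAAAAAAAAAAAAAAAAAAAAAAAAAAAAAAAAAAAAAAAAAAAAAAAAAAAAAAAAAAAAAAAAAAAAAAAAAAAAAAeAAAAAAAAP/8AAAAAAAB//wAAAAAAAH//AAAAAAAAf/8AAAAAAAB/4AAAAAAAADwAAAAAAAAAAAAAAAAAAAAAAAAAAAAAAAAAAAAAAAAAAAAAAAAAAAAAAAAAAAAAAAAAAAAAAAAAAAAAAAAAAAAAPAAAAAAAAAP8AAAAAAAAf/4AAAAAAP///wAAAAAH////AAAAAA////8AAAAAH////wAAAAA/////AAAAAD////8AAAAAMP///gAAAAAAB//gAAAAAAAAAAAAAAAAAAAAAAAAAAAAAAAAAAAAAAAAAAAAAAAAAAAAAAAAAAAAAAAAAAAAAAAAAAAAAAAAAAAAAAAAAAAAAAAAAAAAAAAAAAAAAAAAAAAAAAAAAAAAAAAAAAAAAAAAAAAAAAAAAAAAAAAAAAAAAAAAAAAAAAAAAAAAAAAAAAAAAA=="/>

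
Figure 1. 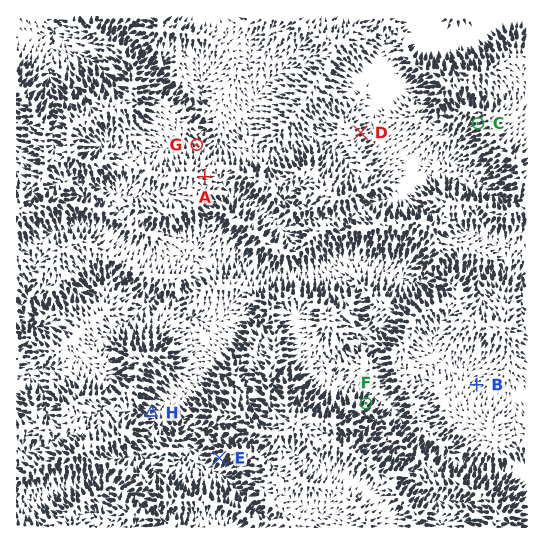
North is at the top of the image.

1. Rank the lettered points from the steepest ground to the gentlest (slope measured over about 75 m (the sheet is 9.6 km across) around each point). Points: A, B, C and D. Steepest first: C D A B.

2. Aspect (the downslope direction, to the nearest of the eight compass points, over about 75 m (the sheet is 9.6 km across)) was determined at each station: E SW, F NE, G NW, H E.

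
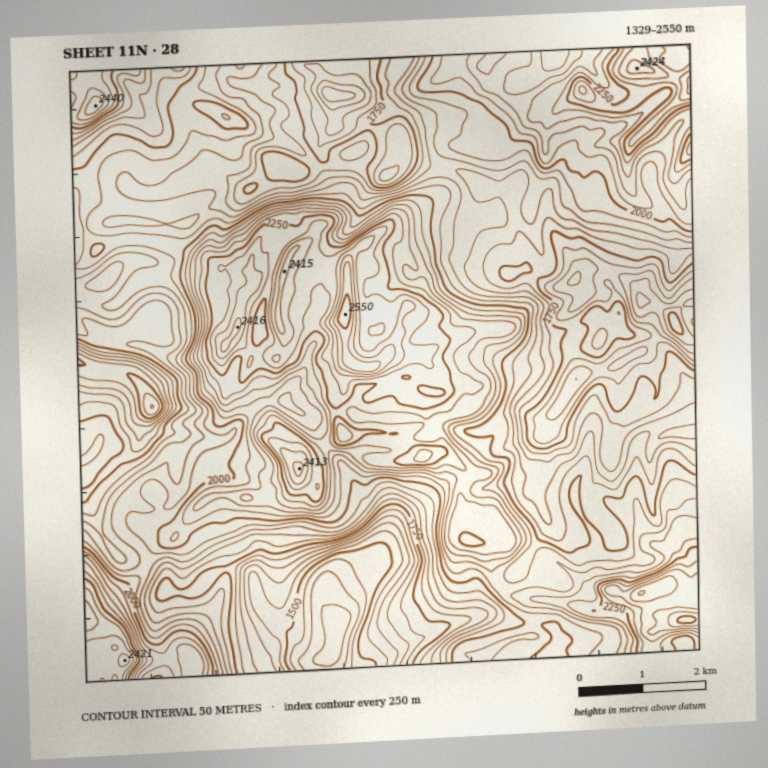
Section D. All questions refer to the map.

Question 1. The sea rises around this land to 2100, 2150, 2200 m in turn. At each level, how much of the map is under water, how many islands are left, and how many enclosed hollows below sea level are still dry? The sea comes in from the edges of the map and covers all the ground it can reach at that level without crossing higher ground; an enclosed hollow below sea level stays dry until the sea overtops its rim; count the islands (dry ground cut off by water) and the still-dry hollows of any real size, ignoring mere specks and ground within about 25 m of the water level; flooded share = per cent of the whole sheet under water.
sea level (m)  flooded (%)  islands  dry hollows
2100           70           1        0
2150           75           1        0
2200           80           3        0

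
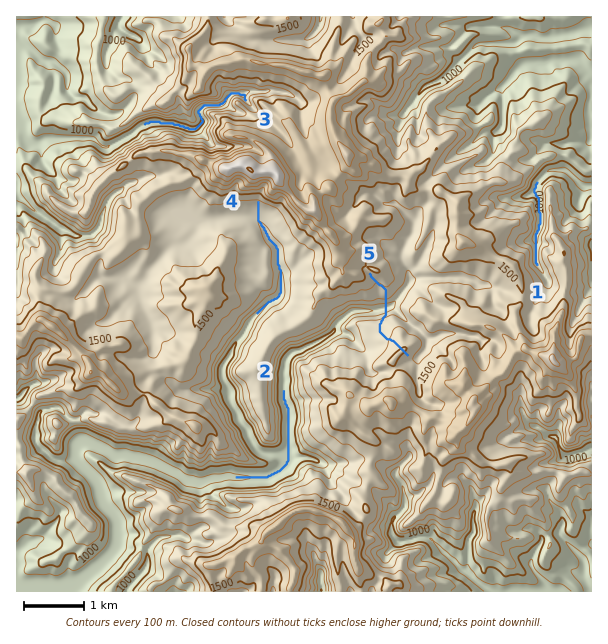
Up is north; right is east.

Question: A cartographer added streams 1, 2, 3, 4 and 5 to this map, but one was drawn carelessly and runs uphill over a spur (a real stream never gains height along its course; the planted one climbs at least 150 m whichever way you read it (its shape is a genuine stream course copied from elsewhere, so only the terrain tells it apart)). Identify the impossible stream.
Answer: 5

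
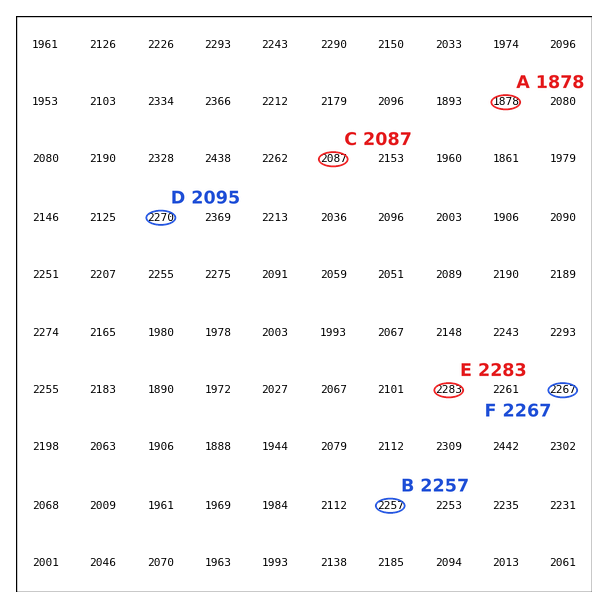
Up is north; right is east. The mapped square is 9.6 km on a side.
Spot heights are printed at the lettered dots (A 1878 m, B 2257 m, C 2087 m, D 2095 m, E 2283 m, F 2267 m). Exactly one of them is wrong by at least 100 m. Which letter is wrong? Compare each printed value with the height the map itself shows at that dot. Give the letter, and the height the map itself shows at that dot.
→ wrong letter D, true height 2270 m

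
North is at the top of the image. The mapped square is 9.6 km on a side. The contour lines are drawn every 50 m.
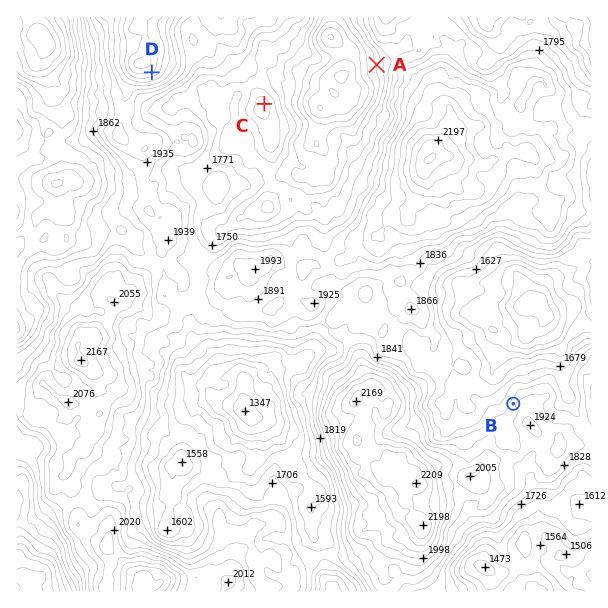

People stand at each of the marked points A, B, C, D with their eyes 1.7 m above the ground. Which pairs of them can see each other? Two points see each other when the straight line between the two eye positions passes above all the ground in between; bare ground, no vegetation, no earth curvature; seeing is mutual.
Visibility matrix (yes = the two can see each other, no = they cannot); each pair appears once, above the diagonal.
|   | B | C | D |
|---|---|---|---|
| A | no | yes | yes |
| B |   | no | yes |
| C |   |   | yes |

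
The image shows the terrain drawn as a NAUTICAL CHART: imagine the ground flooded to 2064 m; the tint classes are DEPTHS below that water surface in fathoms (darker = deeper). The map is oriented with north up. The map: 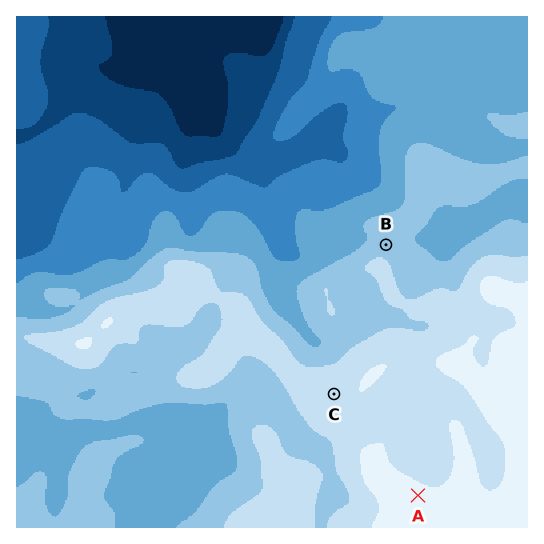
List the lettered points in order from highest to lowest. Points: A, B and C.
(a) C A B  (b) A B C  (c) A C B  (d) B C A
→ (c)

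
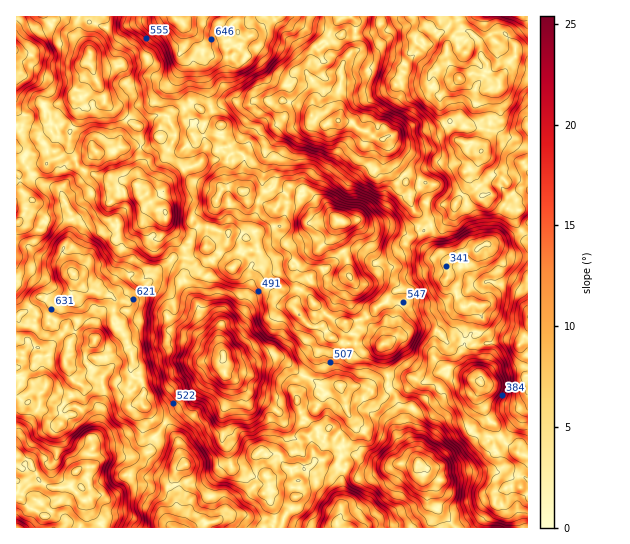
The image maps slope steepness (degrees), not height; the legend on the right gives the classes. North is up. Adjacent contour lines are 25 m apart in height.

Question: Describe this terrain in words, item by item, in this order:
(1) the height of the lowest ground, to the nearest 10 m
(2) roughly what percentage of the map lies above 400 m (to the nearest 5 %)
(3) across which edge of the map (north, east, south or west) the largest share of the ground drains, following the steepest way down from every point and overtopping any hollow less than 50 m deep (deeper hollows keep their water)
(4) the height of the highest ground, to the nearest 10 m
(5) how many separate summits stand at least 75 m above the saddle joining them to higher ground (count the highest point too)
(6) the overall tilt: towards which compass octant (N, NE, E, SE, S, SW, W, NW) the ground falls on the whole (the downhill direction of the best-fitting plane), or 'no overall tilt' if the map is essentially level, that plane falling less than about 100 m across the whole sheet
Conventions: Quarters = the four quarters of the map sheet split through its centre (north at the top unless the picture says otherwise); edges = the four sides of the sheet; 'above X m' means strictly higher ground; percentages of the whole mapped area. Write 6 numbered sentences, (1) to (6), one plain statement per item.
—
(1) The lowest ground is at about 170 m.
(2) About 80 % of the map lies above 400 m.
(3) Drainage is mainly to the north: more ground falls towards that edge than towards any other.
(4) About 770 m is the highest elevation on the sheet.
(5) Counting only tops that stand 75 m proud, the map has 10 summits.
(6) There is no overall tilt: the best-fitting plane is nearly level.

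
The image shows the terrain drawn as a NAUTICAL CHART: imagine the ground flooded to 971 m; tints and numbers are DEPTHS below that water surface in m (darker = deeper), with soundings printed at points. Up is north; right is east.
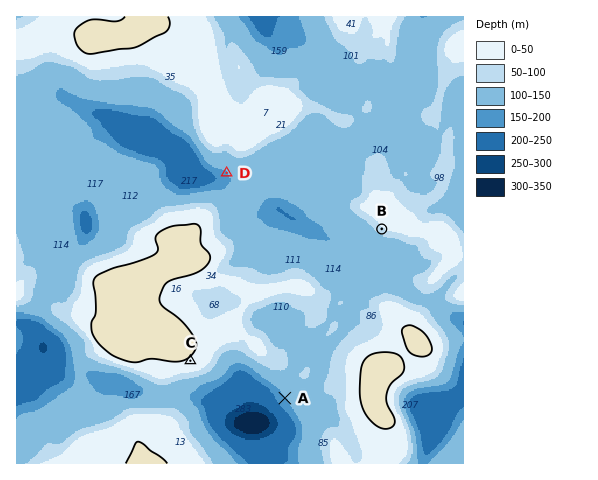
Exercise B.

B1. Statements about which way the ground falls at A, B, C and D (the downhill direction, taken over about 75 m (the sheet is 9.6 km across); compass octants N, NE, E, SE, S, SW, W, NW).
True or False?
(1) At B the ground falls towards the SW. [True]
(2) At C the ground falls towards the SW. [False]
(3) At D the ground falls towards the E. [False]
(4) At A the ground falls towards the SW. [True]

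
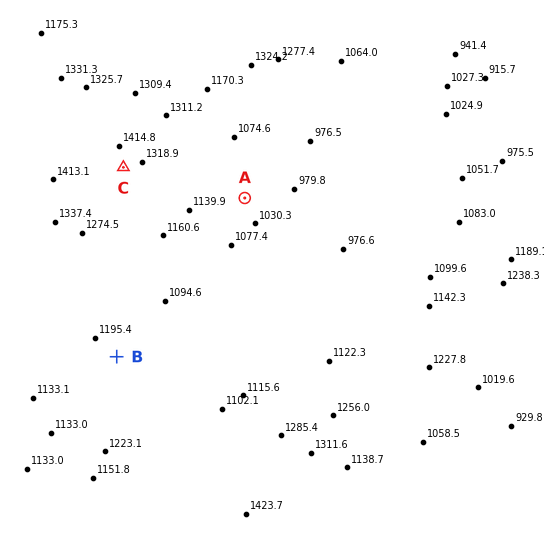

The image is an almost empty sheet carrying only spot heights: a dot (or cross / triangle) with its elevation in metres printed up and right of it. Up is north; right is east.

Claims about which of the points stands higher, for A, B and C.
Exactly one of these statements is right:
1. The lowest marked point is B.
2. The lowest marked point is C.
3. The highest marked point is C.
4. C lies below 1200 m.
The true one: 3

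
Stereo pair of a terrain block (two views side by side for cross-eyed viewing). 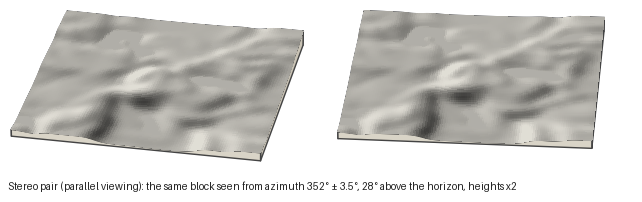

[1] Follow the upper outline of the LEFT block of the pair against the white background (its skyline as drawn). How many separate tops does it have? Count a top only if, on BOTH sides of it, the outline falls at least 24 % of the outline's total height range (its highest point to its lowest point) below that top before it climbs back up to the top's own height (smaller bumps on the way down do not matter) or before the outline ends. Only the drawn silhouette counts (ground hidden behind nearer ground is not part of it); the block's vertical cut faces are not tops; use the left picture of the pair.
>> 0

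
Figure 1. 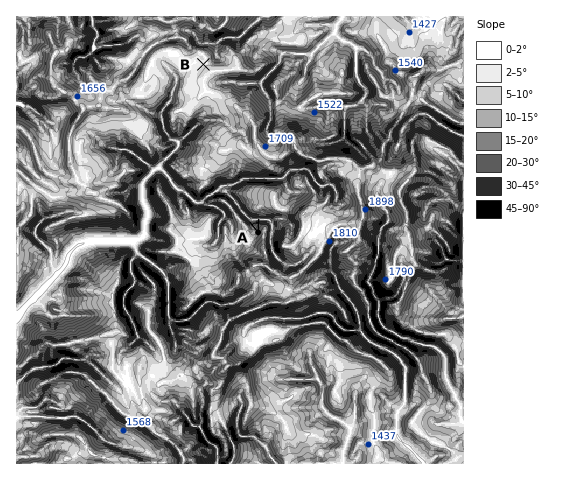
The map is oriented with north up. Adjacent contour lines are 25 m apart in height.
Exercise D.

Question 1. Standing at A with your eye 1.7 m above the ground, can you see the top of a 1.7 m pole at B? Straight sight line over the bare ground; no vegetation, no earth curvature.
no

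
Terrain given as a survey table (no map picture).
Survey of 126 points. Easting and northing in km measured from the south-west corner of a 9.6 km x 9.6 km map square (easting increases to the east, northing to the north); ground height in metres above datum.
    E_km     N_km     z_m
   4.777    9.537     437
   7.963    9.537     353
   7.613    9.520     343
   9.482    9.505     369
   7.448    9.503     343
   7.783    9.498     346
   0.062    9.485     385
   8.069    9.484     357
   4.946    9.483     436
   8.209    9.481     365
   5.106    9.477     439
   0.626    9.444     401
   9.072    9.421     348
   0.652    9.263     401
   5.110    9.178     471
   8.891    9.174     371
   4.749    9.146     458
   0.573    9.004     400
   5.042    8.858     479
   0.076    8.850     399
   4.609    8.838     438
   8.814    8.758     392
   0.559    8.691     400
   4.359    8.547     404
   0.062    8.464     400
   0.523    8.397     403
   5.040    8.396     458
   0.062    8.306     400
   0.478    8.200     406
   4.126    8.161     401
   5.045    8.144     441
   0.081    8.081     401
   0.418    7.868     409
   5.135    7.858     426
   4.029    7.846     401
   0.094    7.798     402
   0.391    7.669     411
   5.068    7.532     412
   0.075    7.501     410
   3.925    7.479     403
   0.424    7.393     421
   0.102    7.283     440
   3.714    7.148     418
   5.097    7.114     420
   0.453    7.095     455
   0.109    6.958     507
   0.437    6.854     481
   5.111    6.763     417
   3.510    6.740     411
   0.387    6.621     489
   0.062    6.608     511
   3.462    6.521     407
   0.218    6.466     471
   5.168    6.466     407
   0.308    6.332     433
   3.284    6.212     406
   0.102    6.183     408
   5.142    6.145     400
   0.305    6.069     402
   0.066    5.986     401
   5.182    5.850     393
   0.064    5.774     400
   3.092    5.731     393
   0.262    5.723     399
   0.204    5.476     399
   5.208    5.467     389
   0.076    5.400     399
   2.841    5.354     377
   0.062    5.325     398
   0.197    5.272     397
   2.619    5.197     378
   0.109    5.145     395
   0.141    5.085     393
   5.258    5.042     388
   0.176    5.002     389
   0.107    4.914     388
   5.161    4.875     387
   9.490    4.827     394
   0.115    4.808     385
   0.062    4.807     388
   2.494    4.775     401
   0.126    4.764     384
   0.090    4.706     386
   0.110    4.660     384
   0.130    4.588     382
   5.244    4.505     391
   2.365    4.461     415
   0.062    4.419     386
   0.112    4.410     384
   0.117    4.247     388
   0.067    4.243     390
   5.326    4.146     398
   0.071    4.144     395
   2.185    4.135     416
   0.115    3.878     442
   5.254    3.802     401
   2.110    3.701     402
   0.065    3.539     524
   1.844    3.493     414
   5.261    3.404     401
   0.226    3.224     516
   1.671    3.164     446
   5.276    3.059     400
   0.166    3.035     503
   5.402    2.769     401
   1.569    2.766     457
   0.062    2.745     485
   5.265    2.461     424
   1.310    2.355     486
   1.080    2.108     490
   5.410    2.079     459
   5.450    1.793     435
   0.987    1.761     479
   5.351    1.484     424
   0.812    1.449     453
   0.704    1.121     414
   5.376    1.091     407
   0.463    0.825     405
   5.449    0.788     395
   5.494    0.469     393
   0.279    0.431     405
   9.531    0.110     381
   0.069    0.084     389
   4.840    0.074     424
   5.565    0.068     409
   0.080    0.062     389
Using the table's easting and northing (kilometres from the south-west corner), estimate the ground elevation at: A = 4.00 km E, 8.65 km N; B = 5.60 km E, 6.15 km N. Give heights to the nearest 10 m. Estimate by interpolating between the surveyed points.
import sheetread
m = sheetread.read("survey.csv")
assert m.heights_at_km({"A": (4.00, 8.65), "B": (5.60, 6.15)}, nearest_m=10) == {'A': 400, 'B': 400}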